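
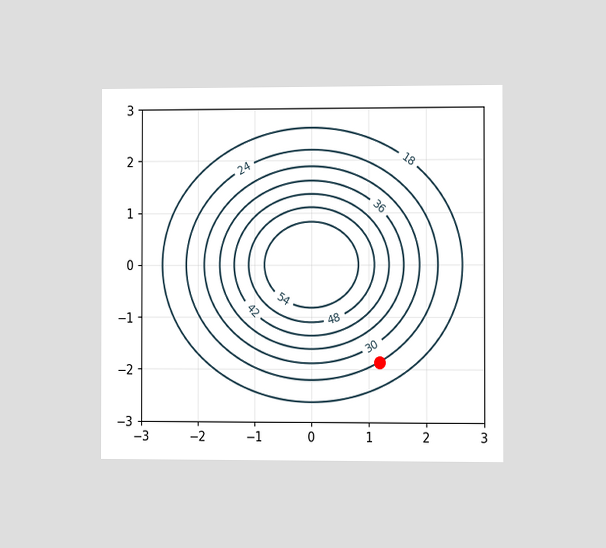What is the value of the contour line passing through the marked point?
The chart is viewed slightly from the right. The marked point sits on the contour labelled 24.

24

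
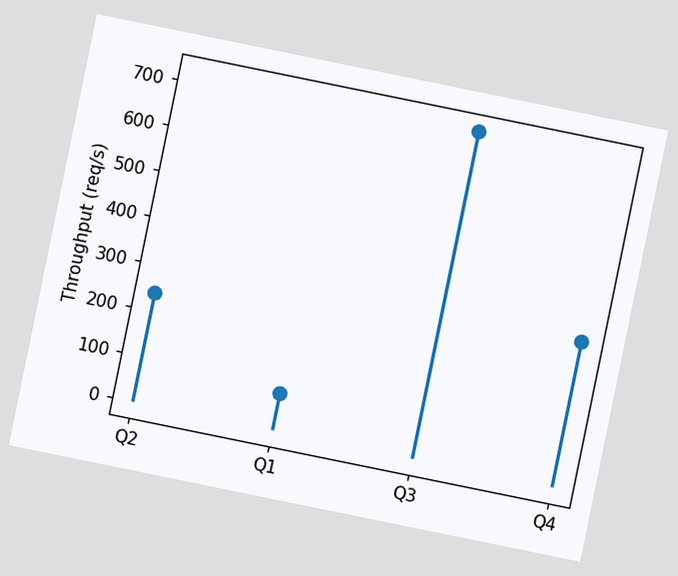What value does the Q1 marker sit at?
The chart is tilted about 12° clockwise. The Q1 marker sits at 80req/s.

80req/s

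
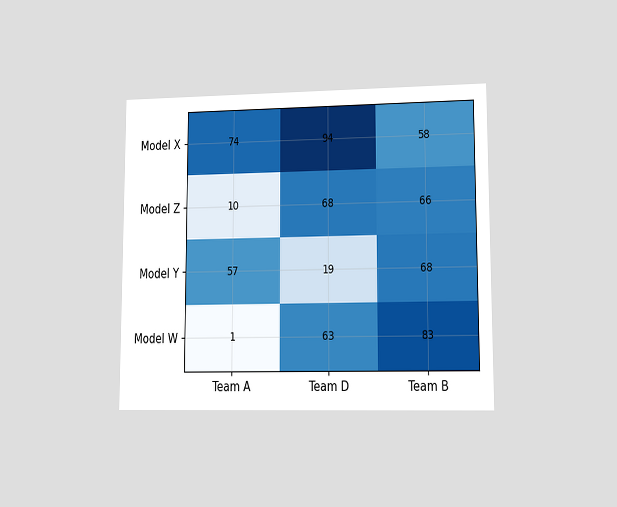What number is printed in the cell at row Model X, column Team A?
The chart is viewed at a slight angle. The (Model X, Team A) cell reads 74.

74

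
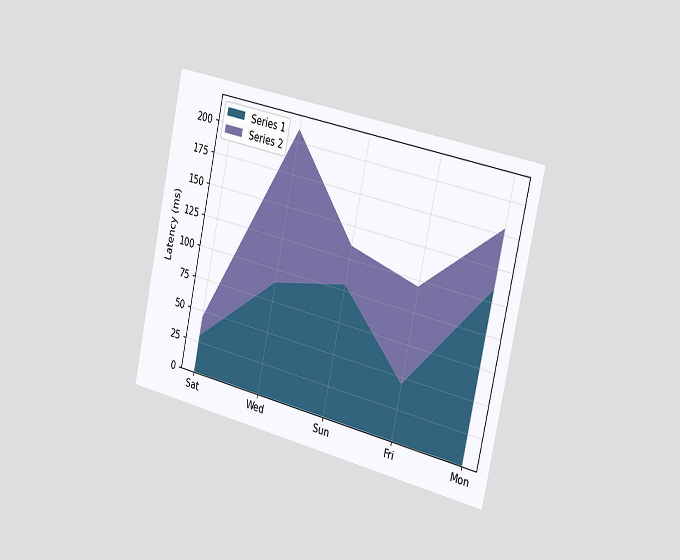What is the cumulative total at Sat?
45ms

The chart is tilted about 12° clockwise and viewed slightly from the right. The stacked total at Sat reaches 45ms.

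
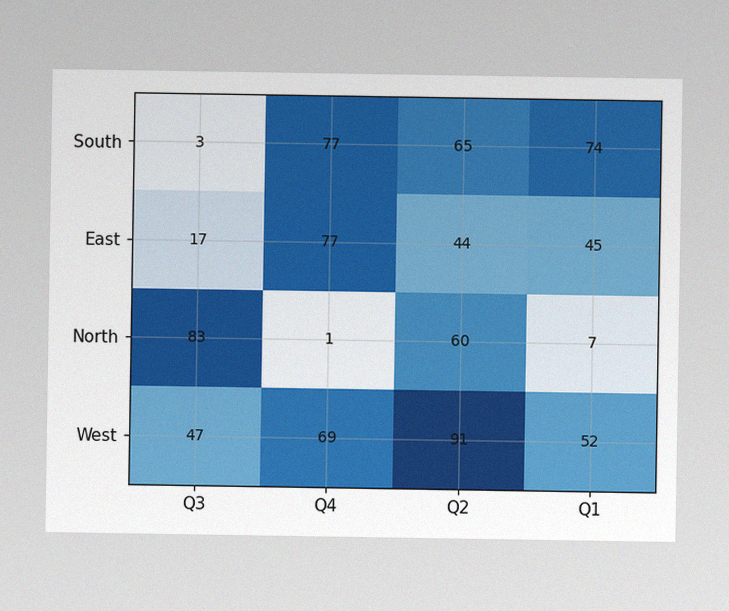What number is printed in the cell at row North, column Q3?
83

The image has some photo noise and uneven lighting. The (North, Q3) cell reads 83.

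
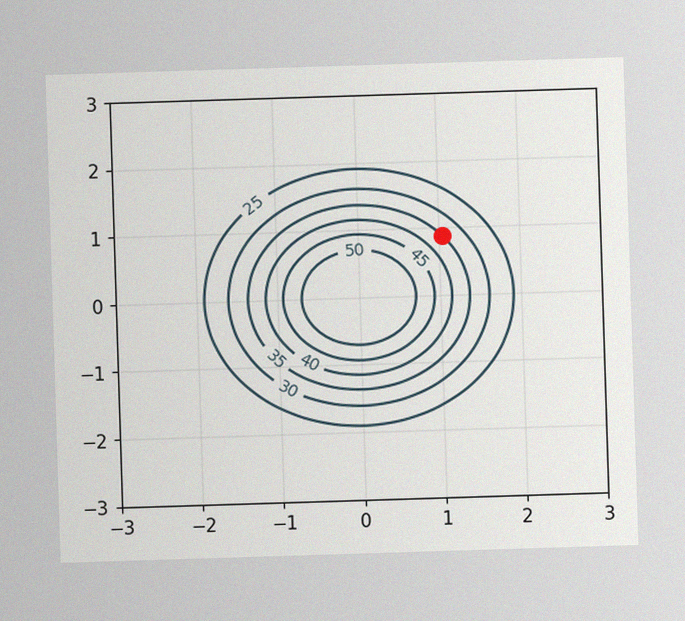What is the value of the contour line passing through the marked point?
35

The image has some photo noise and uneven lighting. The marked point sits on the contour labelled 35.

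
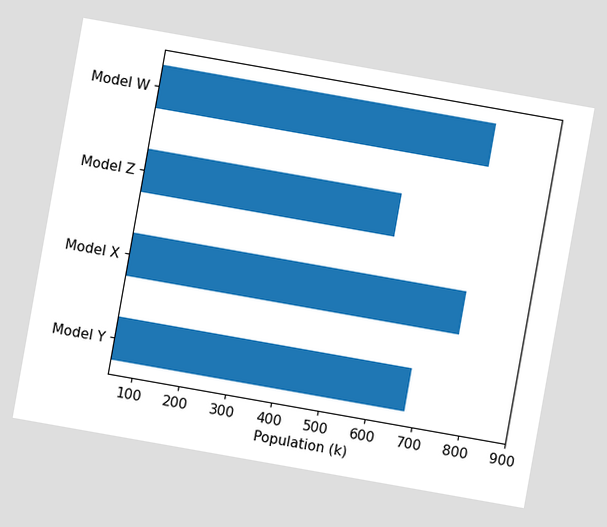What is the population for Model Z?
The chart is tilted about 10° clockwise. Reading along the chart's x-axis, the Model Z bar reaches 595k.

595k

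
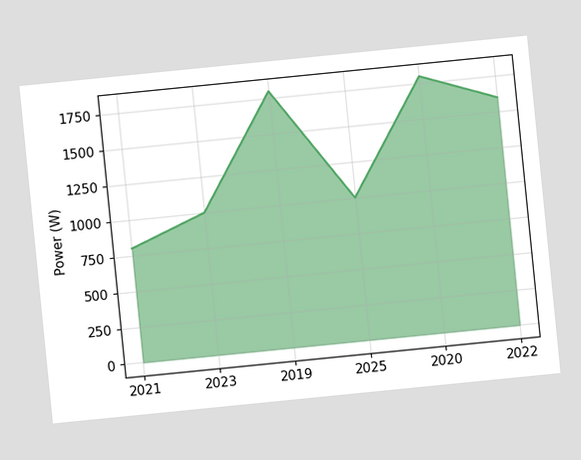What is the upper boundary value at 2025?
The chart is tilted about 6° counter-clockwise. At 2025 the upper boundary is at 1000W.

1000W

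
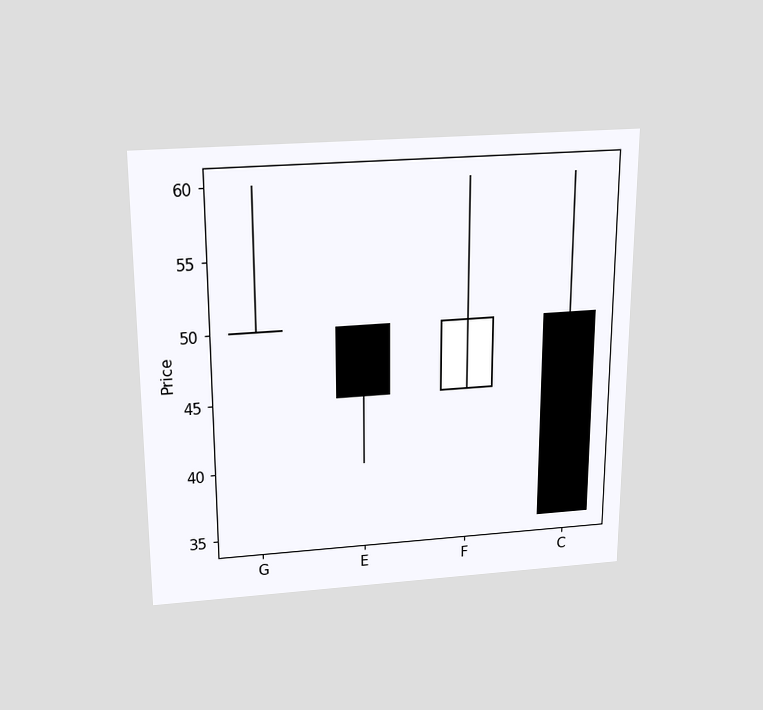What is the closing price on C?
35

The chart is viewed slightly from above. The C candle closes at 35.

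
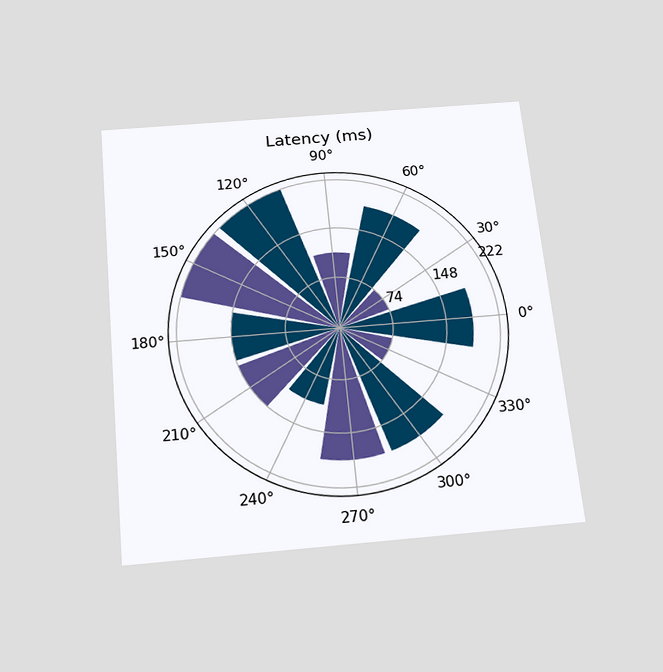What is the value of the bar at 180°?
148ms

The chart is tilted about 6° counter-clockwise and viewed slightly from below. The bar at 180° reaches 148ms on the radial axis.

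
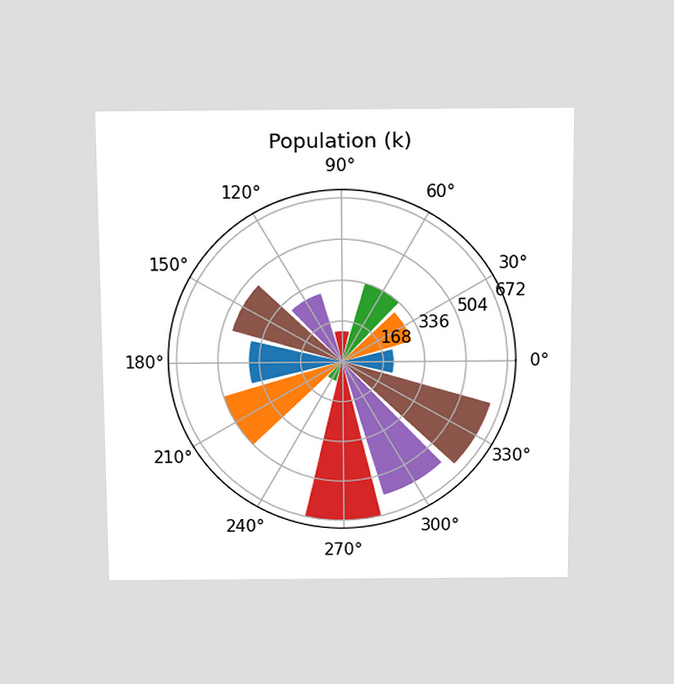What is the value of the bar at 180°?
The chart is viewed slightly from above. The bar at 180° reaches 378k on the radial axis.

378k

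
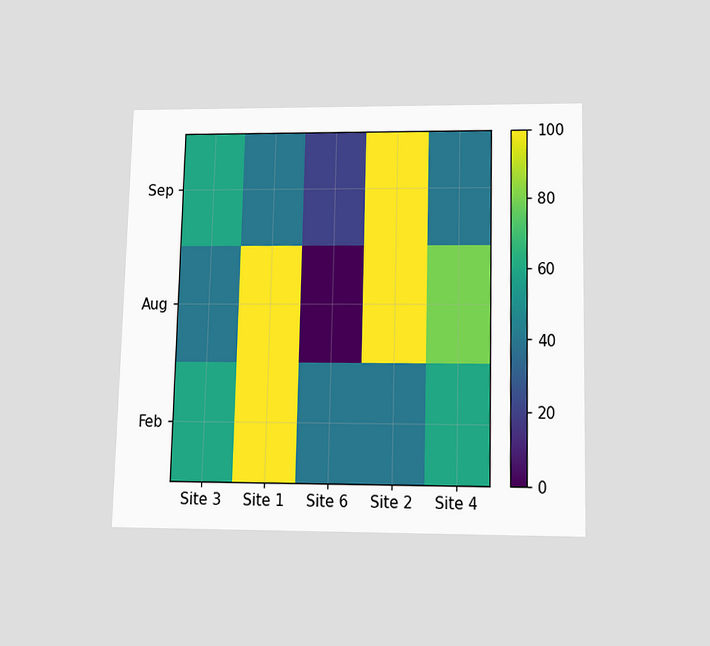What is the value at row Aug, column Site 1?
100

The chart is viewed slightly from below. Matching cell (Aug, Site 1) against the colorbar gives 100.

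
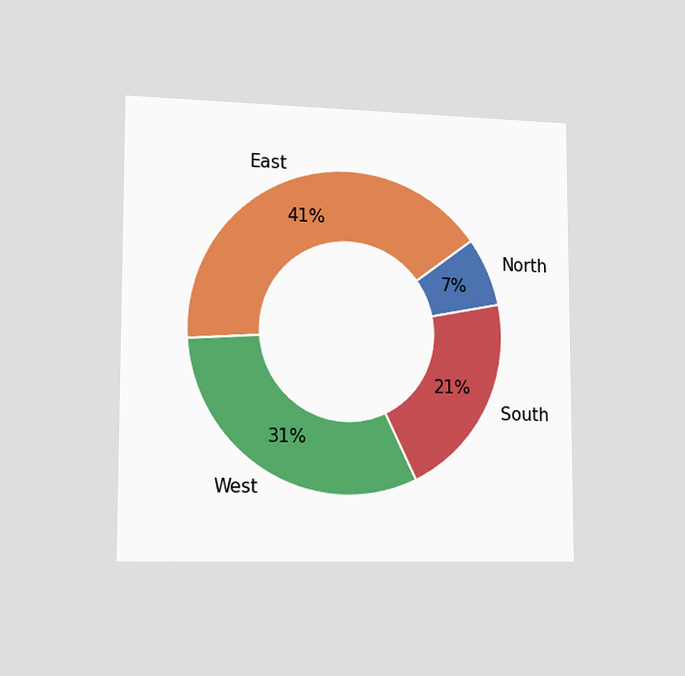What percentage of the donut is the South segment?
The chart is viewed slightly from the left. The South segment takes up 21% of the ring.

21%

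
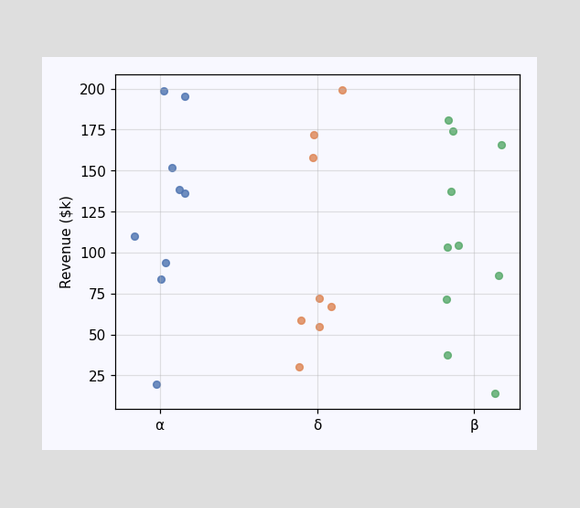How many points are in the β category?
Counting the markers in the β column gives 10.

10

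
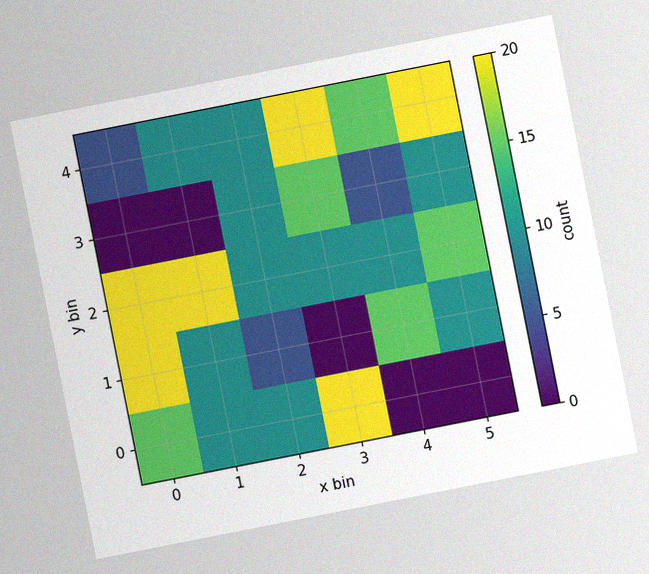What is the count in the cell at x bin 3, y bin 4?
The chart is tilted about 11° counter-clockwise, with some photo noise. Matching the cell (3, 4) against the colorbar gives 20.

20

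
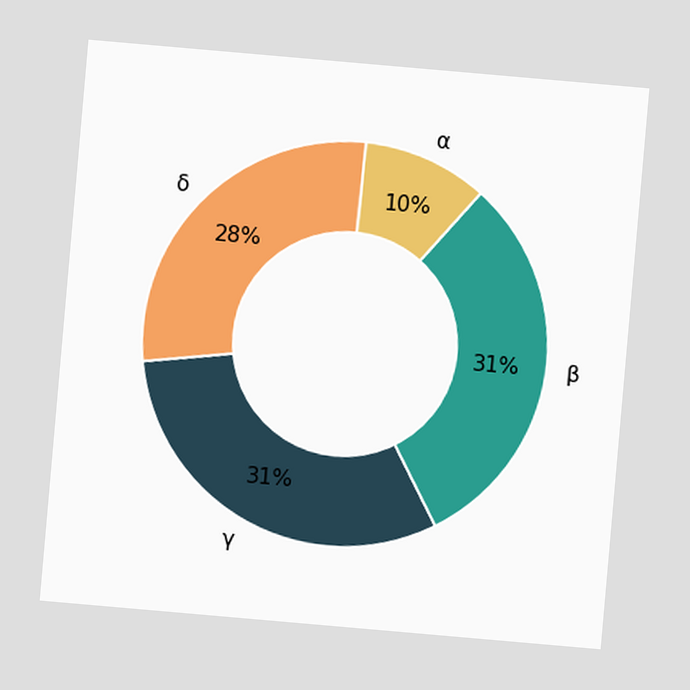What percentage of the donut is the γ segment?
31%

The chart is tilted about 5° clockwise. The γ segment takes up 31% of the ring.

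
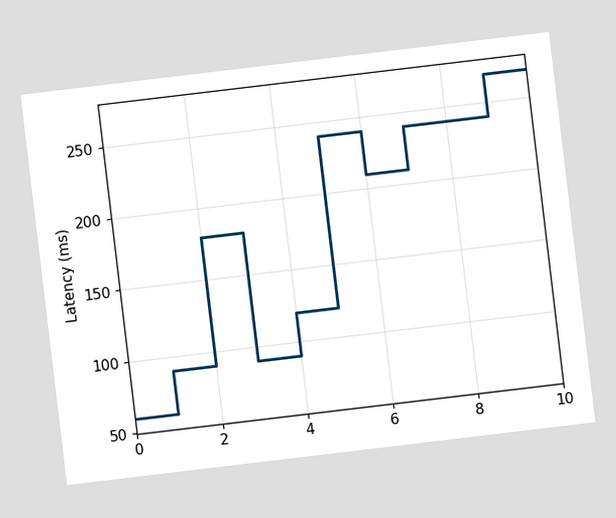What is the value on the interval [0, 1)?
60ms

The chart is tilted about 7° counter-clockwise. On [0, 1) the step sits at 60ms.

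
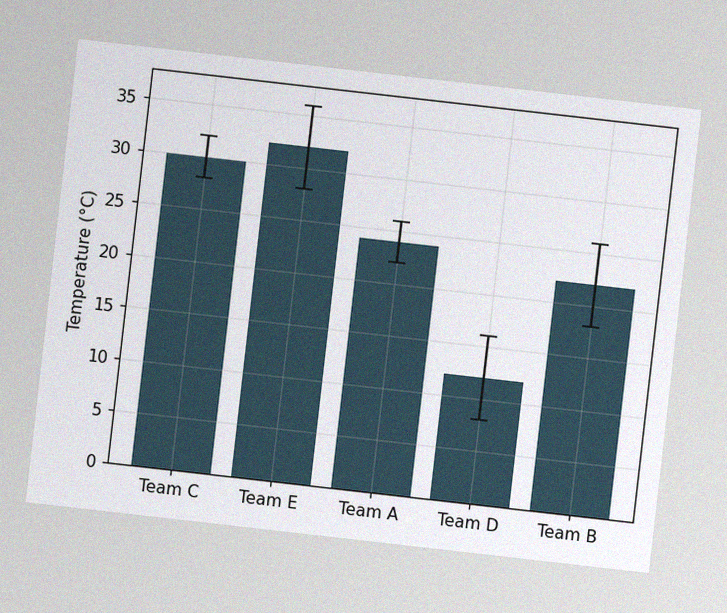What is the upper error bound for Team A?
26°C

The chart is tilted about 6° clockwise, with some photo noise. The Team A bar's upper whisker reaches 26°C.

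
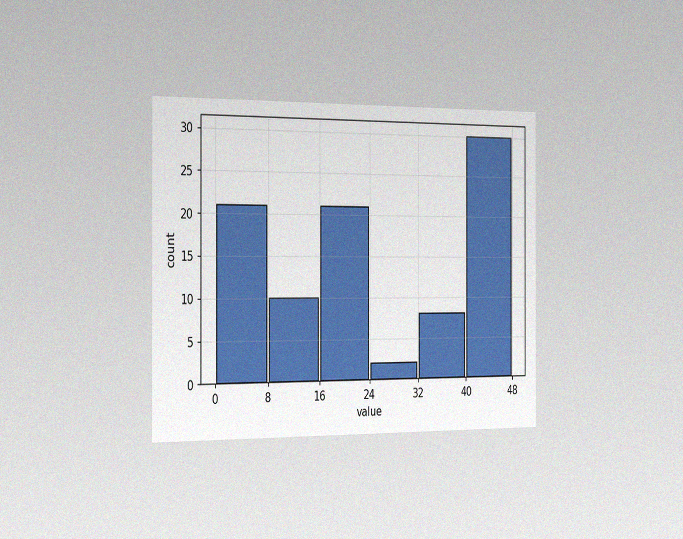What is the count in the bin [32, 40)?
The chart is viewed slightly from the left, with some photo noise. The [32, 40) bin has height 8.

8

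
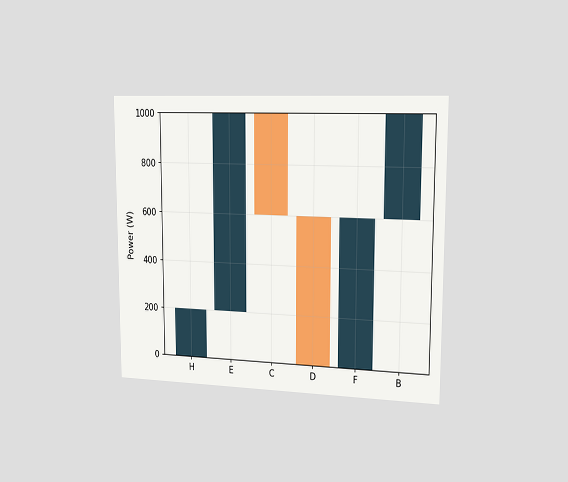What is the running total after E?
The chart is viewed slightly from the right. After E the running total reaches 1000W.

1000W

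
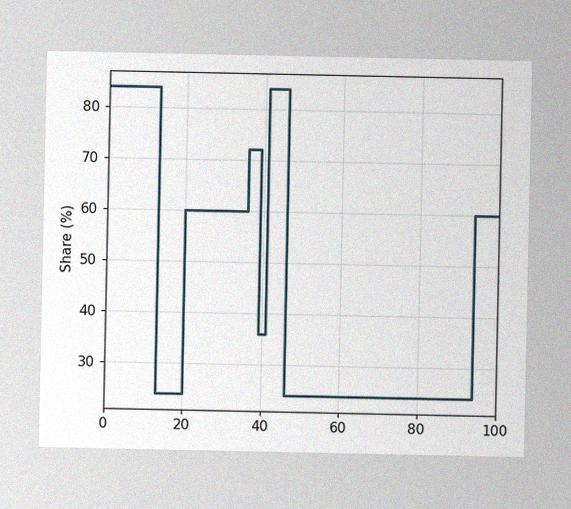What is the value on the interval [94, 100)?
60%

The image has some photo noise and uneven lighting. On [94, 100) the step sits at 60%.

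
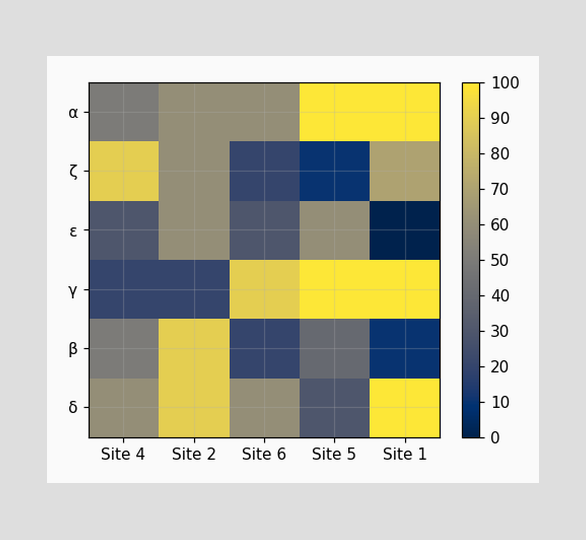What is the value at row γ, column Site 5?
100

Matching cell (γ, Site 5) against the colorbar gives 100.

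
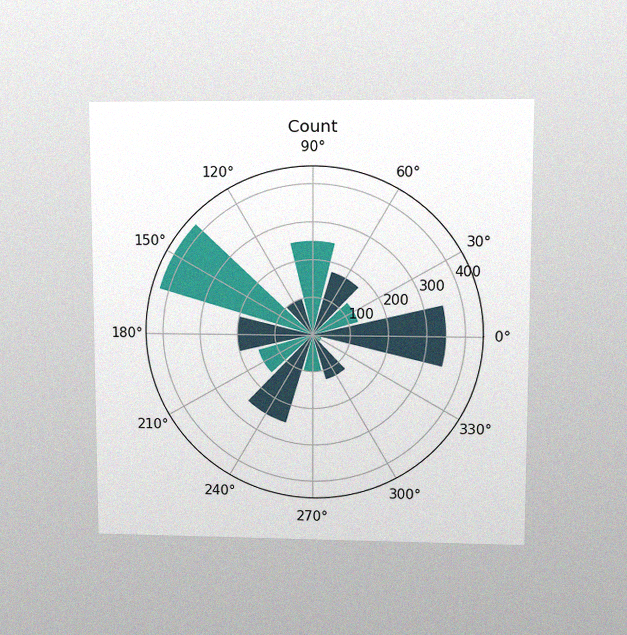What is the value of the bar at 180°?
200

The chart is viewed at a slight angle, with some photo noise. The bar at 180° reaches 200 on the radial axis.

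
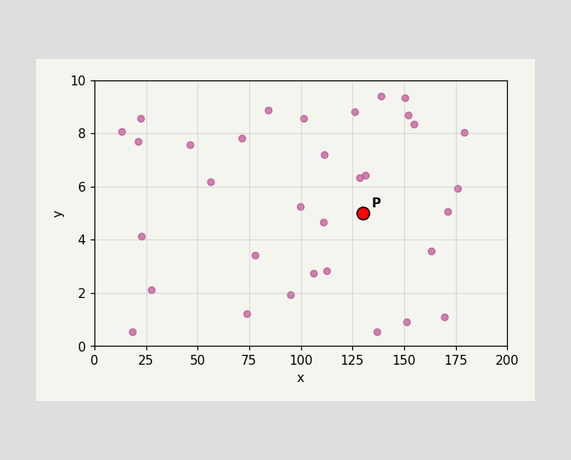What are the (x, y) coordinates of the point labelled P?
(130, 5)

Following the gridlines from P to each axis, P sits at (130, 5).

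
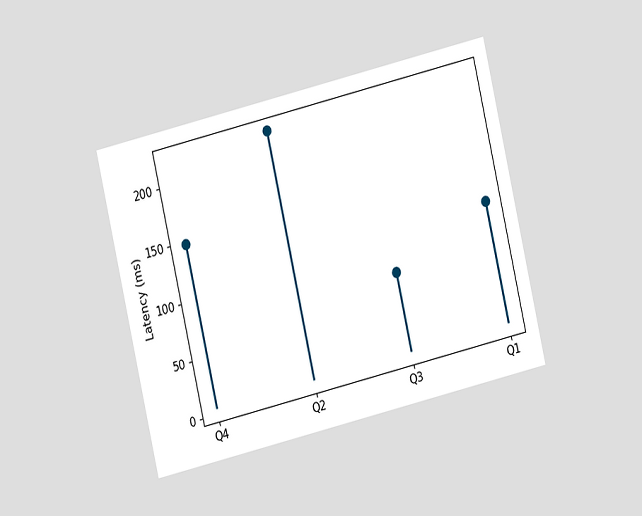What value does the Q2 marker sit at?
The chart is tilted about 13° counter-clockwise and viewed at a slight angle. The Q2 marker sits at 222ms.

222ms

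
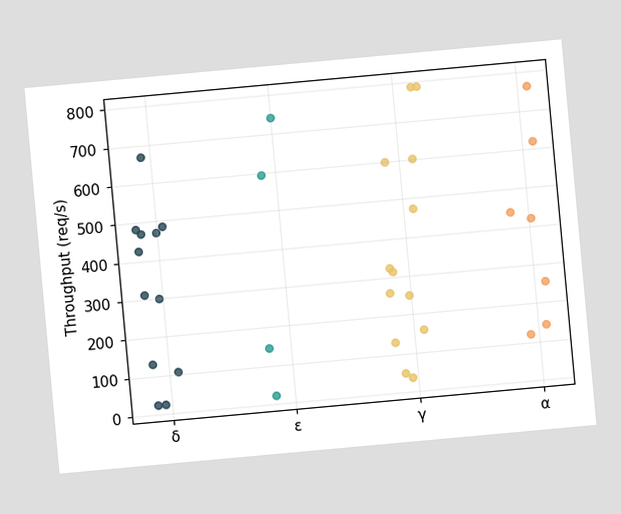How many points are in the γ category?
13

The chart is tilted about 5° counter-clockwise. Counting the markers in the γ column gives 13.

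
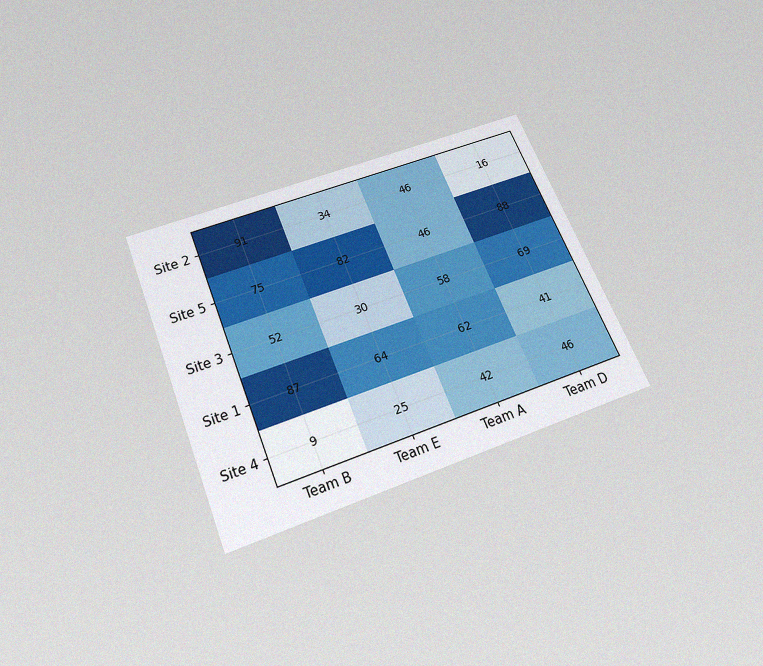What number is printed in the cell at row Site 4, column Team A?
42

The chart is tilted about 22° counter-clockwise and viewed slightly from below, with some photo noise. The (Site 4, Team A) cell reads 42.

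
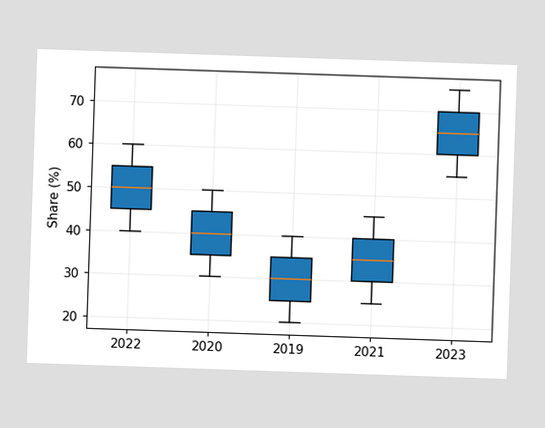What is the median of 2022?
50%

The median line in the 2022 box sits at 50%.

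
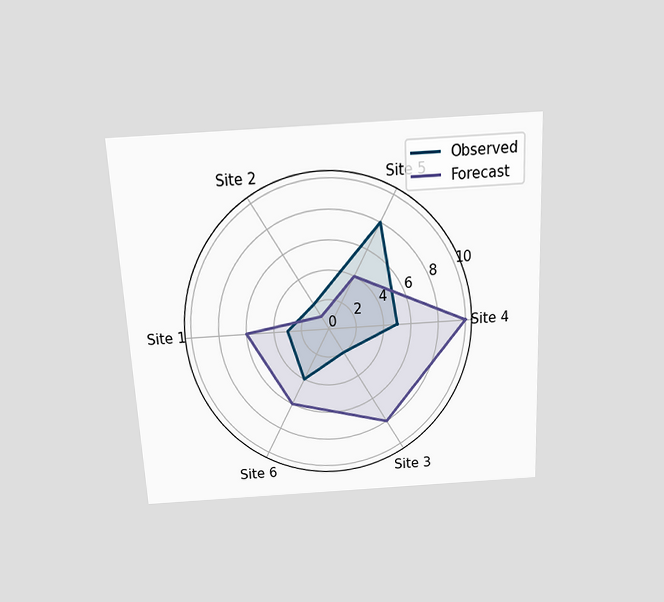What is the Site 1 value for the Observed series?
3

The chart is tilted about 3° counter-clockwise and viewed slightly from above. On the Site 1 axis, Observed reaches 3.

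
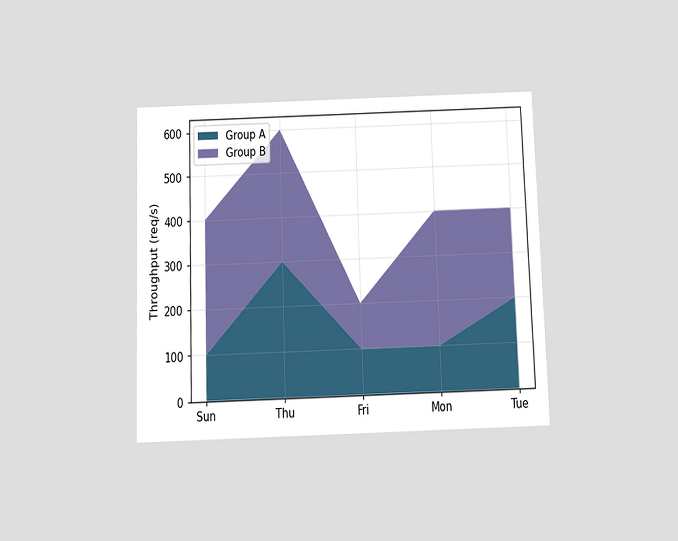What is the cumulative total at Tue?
The chart is viewed slightly from below. The stacked total at Tue reaches 400req/s.

400req/s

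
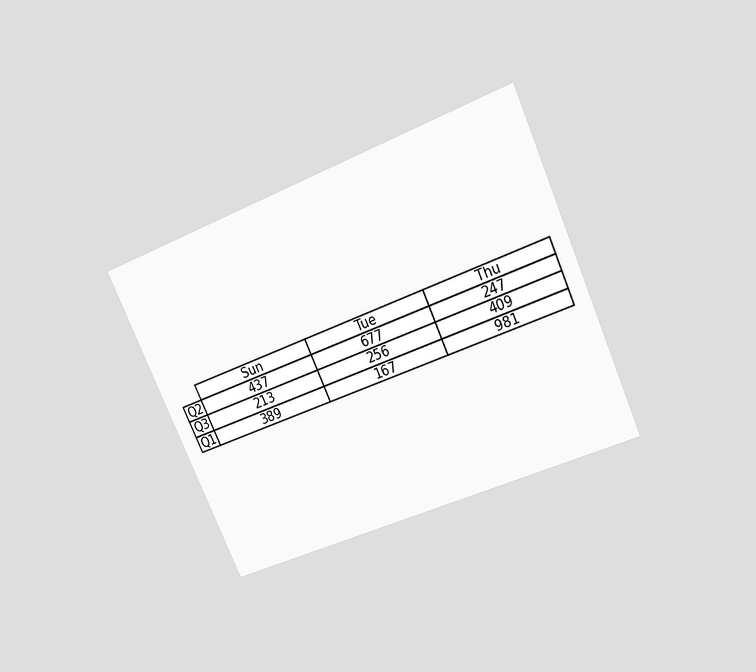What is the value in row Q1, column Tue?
167

The chart is tilted about 24° counter-clockwise and viewed slightly from above. The (Q1, Tue) cell reads 167.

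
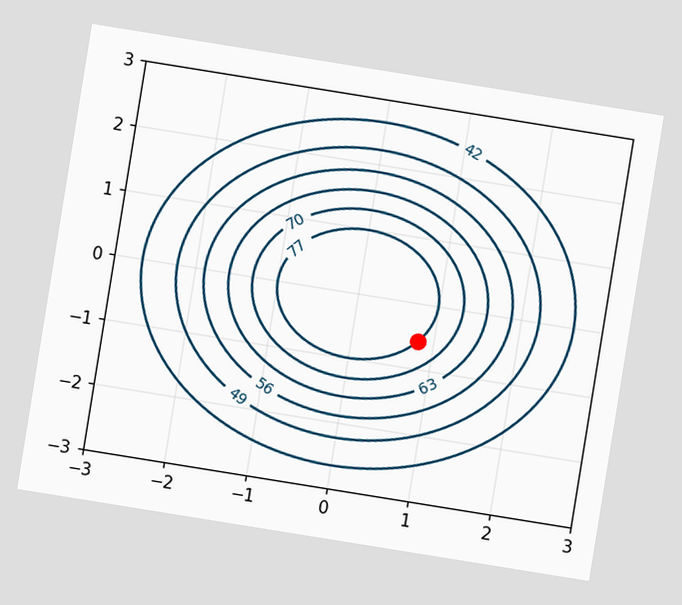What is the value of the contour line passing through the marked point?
77

The chart is tilted about 9° clockwise. The marked point sits on the contour labelled 77.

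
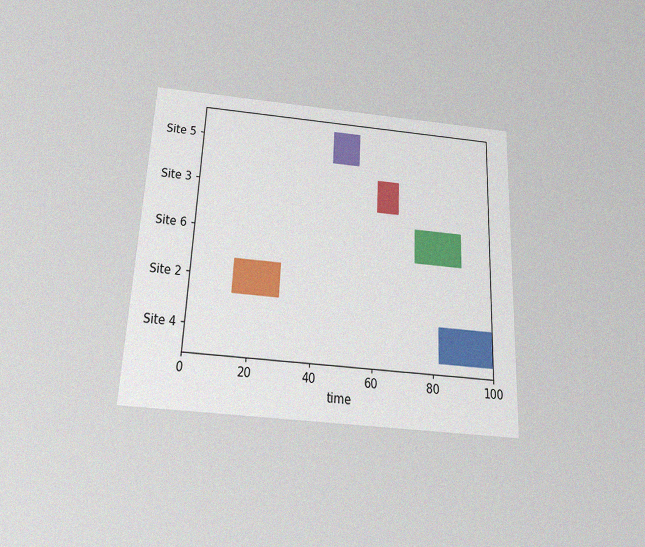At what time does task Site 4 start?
82

The chart is tilted about 3° clockwise and viewed slightly from below, with some photo noise. The Site 4 bar begins at t=82.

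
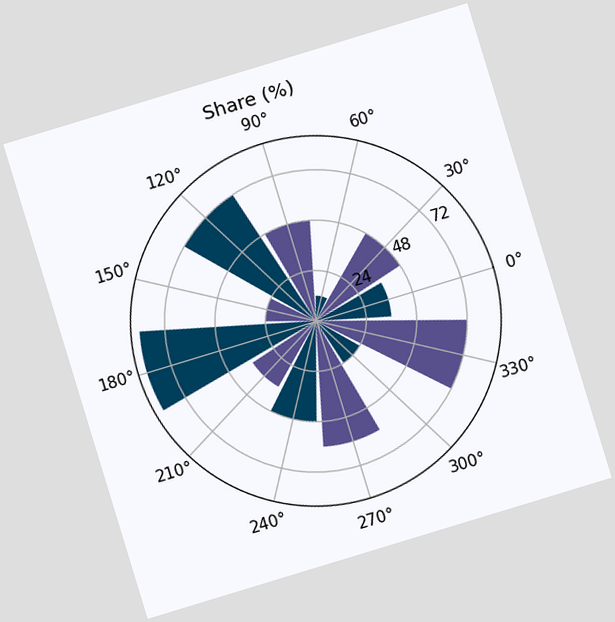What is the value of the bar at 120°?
The chart is tilted about 17° counter-clockwise. The bar at 120° reaches 72% on the radial axis.

72%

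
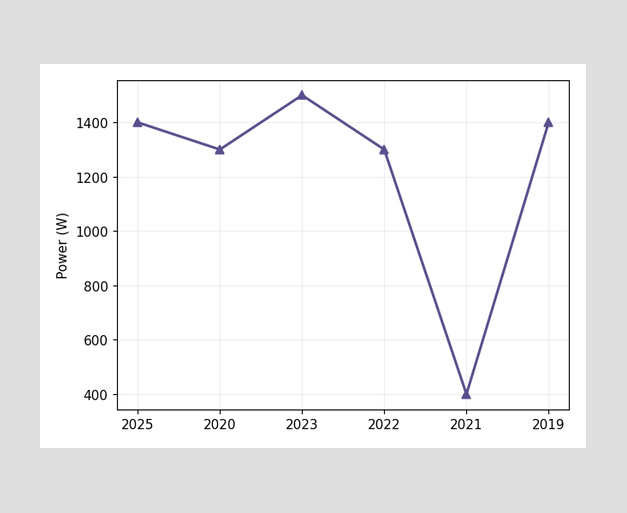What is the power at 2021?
At 2021, the line is at 400W.

400W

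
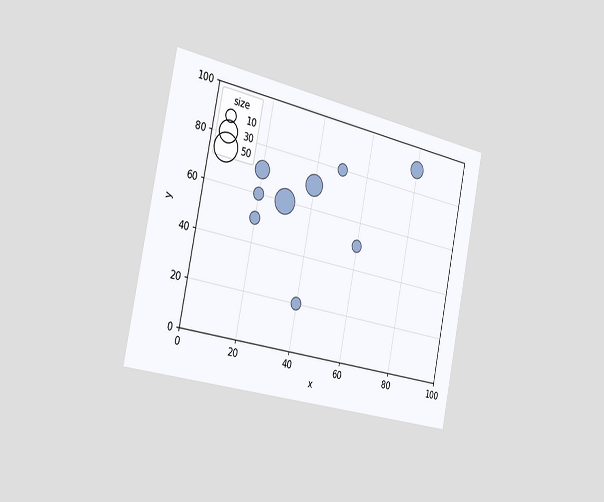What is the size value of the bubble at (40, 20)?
10

The chart is tilted about 11° clockwise and viewed slightly from the left. Matching the bubble at (40, 20) against the size legend gives 10.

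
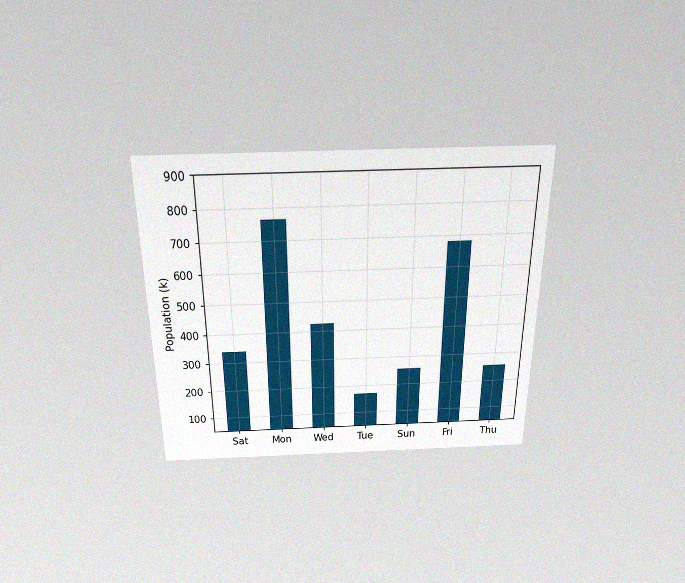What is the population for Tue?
The chart is viewed slightly from above, with some photo noise. Reading along the chart's y-axis, the Tue bar reaches 170k.

170k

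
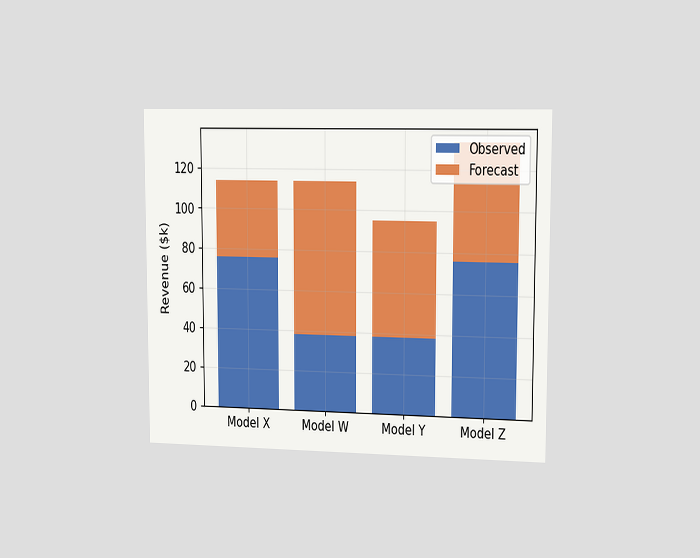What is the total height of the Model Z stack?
The chart is viewed slightly from the right. The Model Z stack's top reaches $133k on the y-axis.

$133k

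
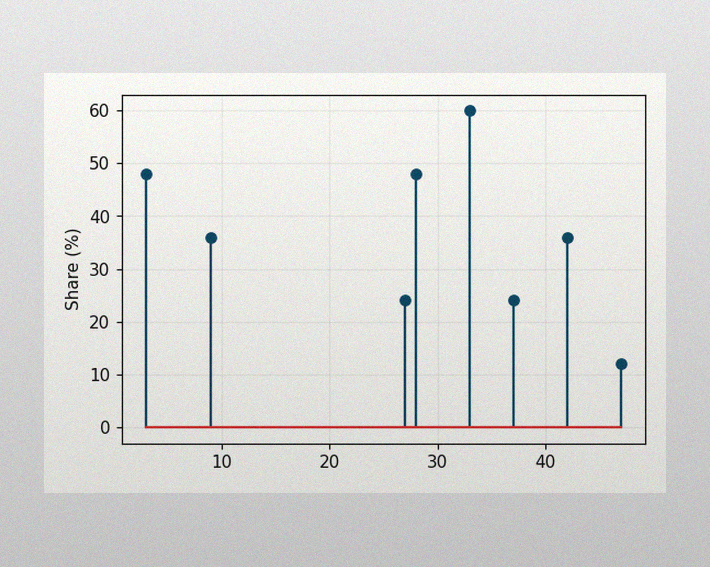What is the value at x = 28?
48%

The image has some photo noise and uneven lighting. The stem at x=28 reaches 48%.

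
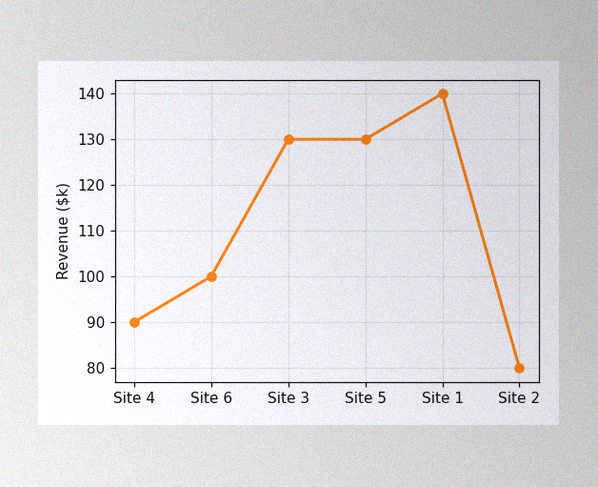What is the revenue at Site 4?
The image has some photo noise and uneven lighting. At Site 4, the line is at $90k.

$90k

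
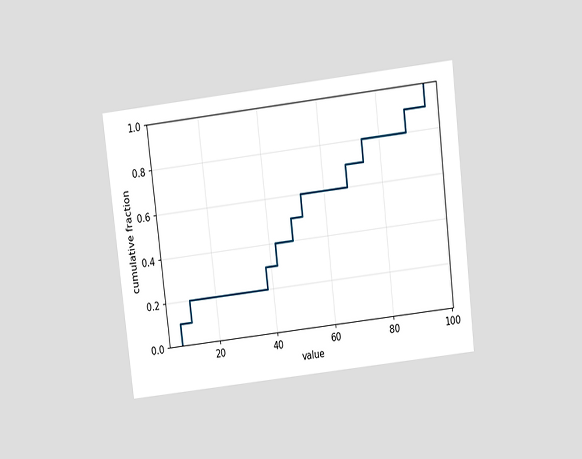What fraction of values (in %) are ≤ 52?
60%

The chart is tilted about 7° counter-clockwise and viewed slightly from above. At x=52 the ECDF step is at 60%.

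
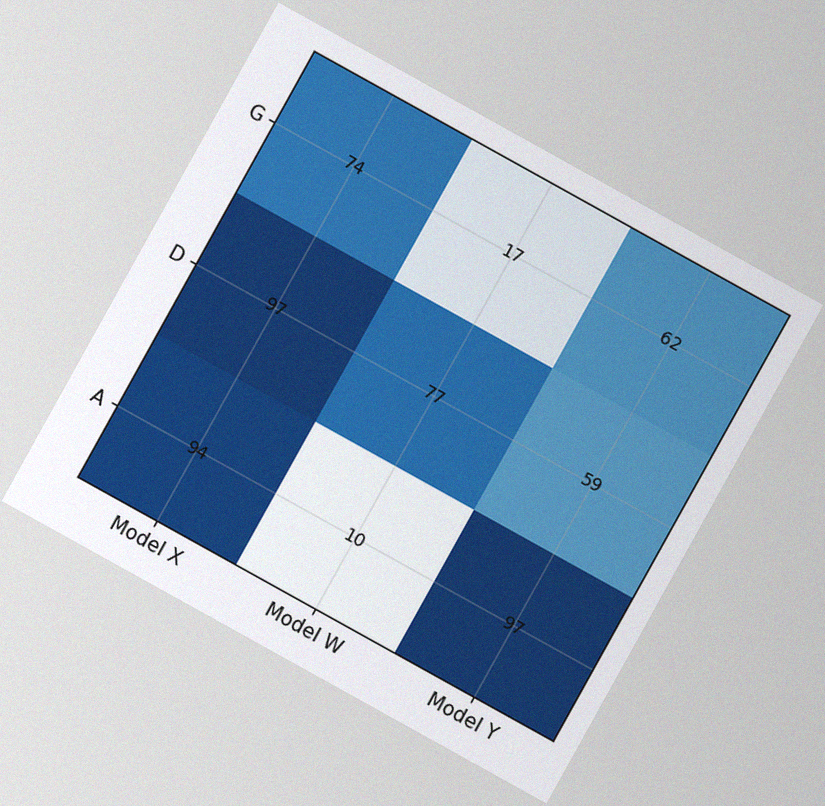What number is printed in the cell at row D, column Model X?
The chart is tilted about 29° clockwise, with some photo noise. The (D, Model X) cell reads 97.

97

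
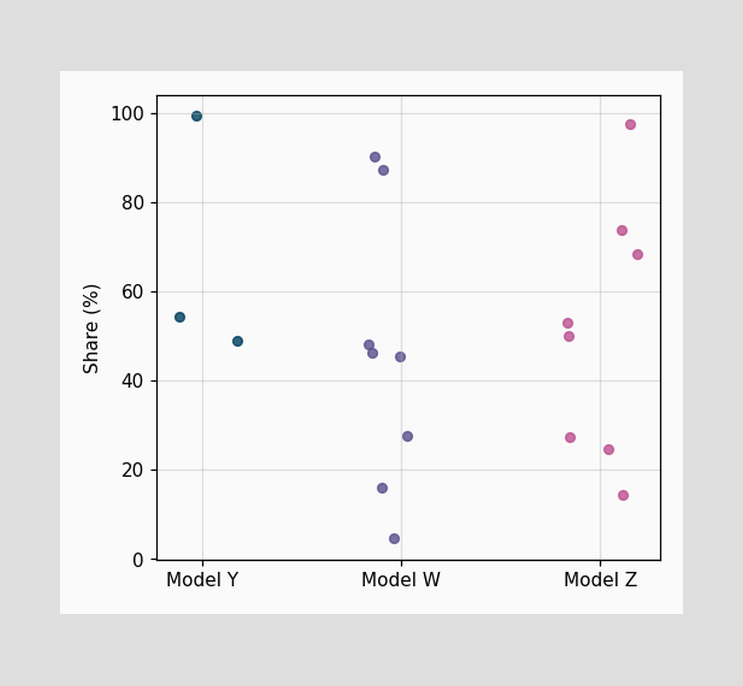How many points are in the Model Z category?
Counting the markers in the Model Z column gives 8.

8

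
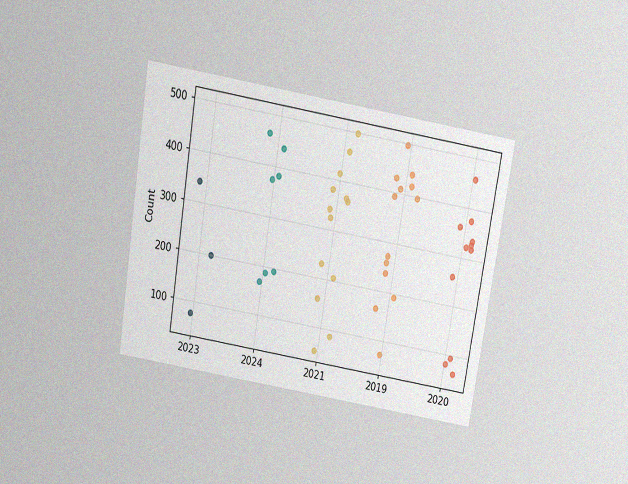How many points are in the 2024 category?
The chart is tilted about 9° clockwise and viewed slightly from above, with some photo noise. Counting the markers in the 2024 column gives 7.

7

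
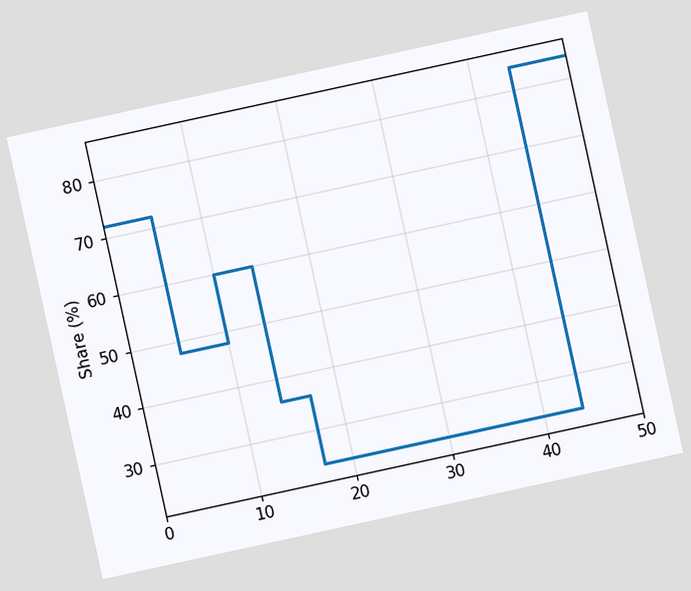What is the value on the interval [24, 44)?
The chart is tilted about 12° counter-clockwise. On [24, 44) the step sits at 24%.

24%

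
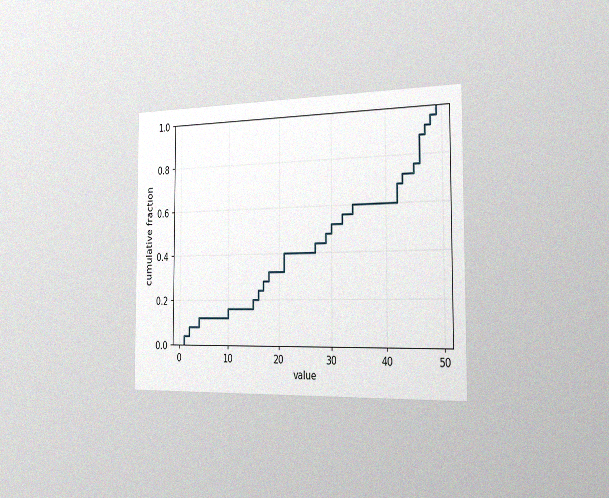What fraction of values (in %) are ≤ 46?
The chart is viewed slightly from the right, with some photo noise. At x=46 the ECDF step is at 88%.

88%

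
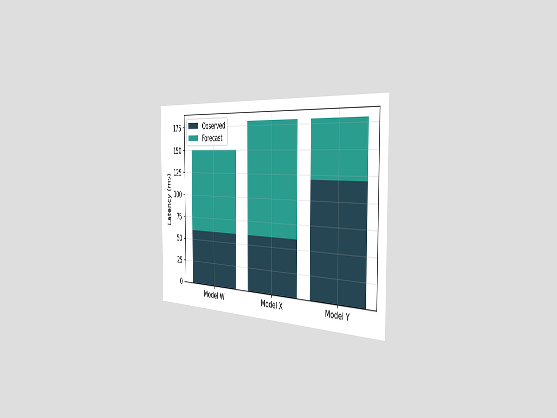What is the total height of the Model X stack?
180ms

The chart is viewed slightly from the right. The Model X stack's top reaches 180ms on the y-axis.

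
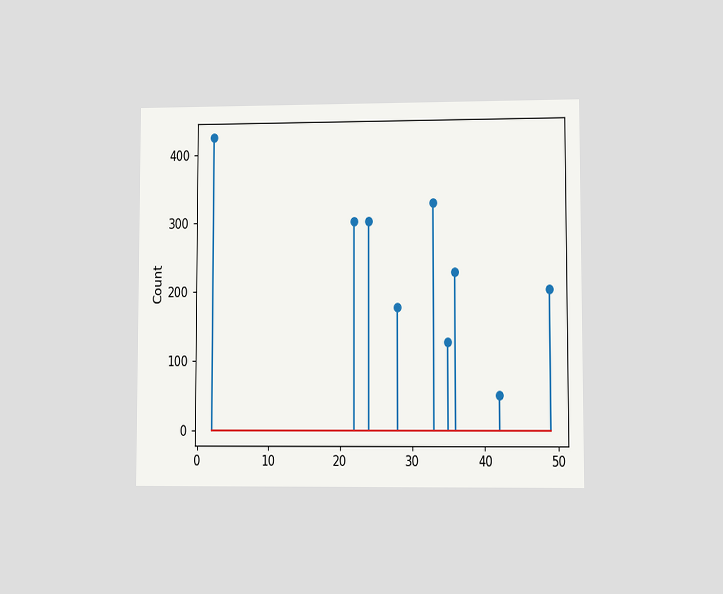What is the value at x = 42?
50

The chart is viewed at a slight angle. The stem at x=42 reaches 50.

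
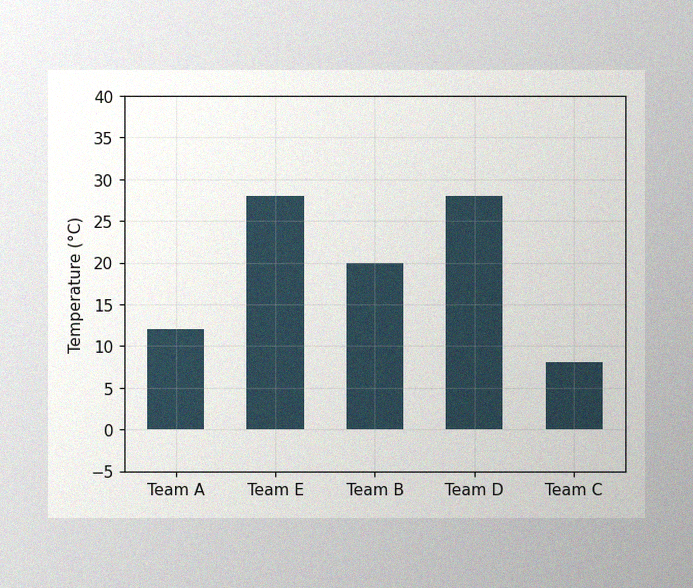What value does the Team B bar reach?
20°C

The image has some photo noise and uneven lighting. Reading along the chart's y-axis, the Team B bar reaches 20°C.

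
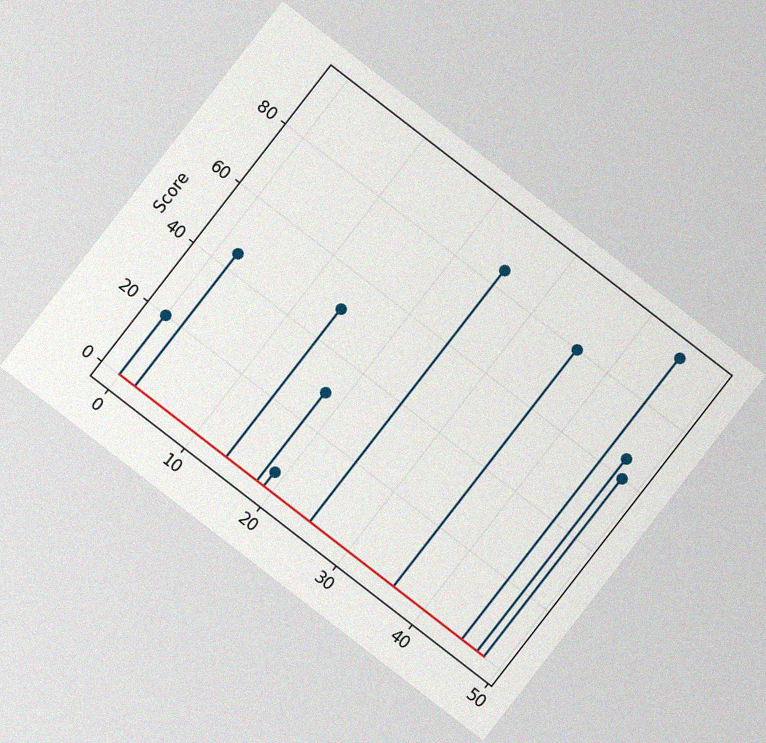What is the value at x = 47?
65

The chart is tilted about 38° clockwise, with some photo noise. The stem at x=47 reaches 65.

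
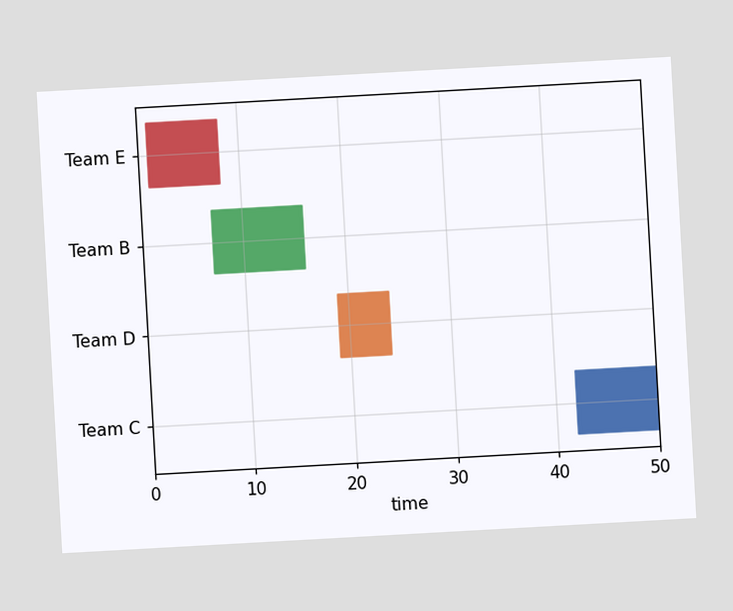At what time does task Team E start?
1

The chart is tilted about 3° counter-clockwise. The Team E bar begins at t=1.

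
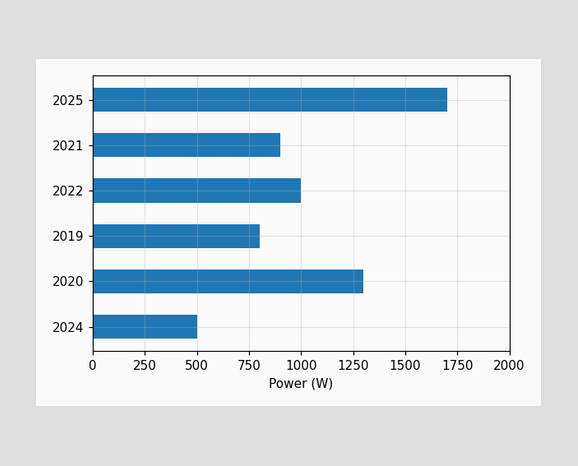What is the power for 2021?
Reading along the chart's x-axis, the 2021 bar reaches 900W.

900W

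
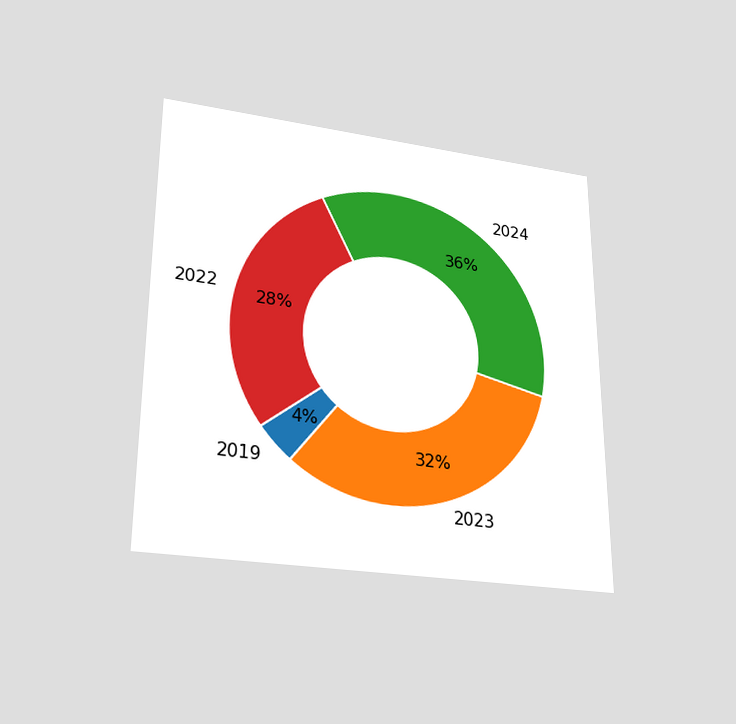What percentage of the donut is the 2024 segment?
36%

The chart is viewed slightly from below. The 2024 segment takes up 36% of the ring.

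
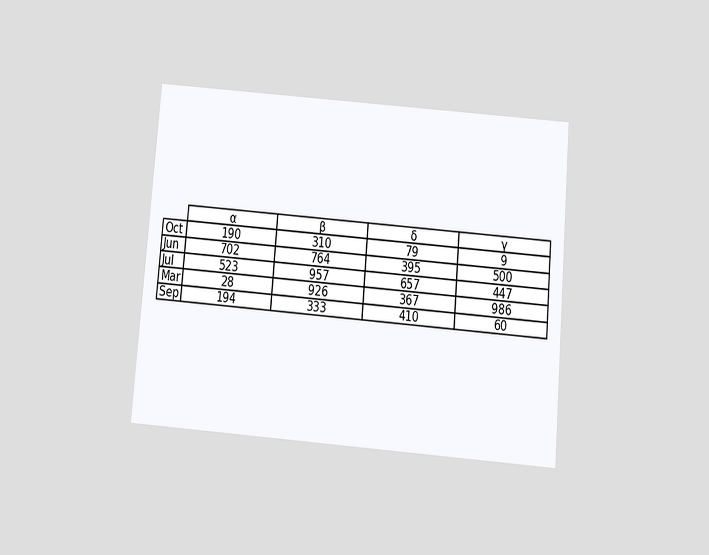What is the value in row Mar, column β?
The chart is tilted about 5° clockwise and viewed slightly from below. The (Mar, β) cell reads 926.

926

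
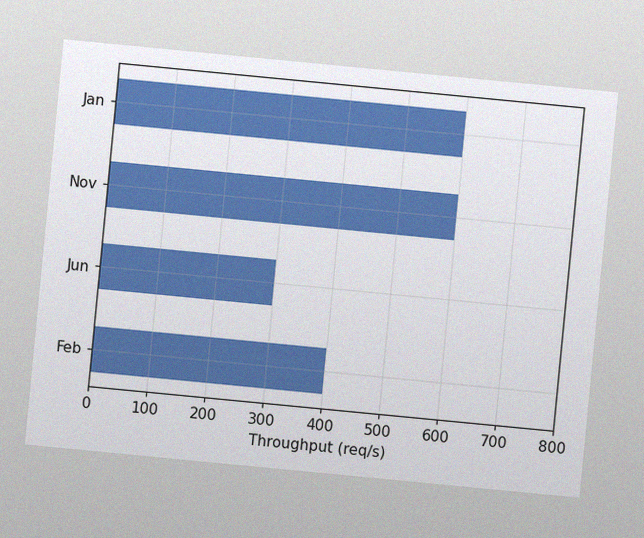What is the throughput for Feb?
The chart is tilted about 5° clockwise, with some photo noise. Reading along the chart's x-axis, the Feb bar reaches 400req/s.

400req/s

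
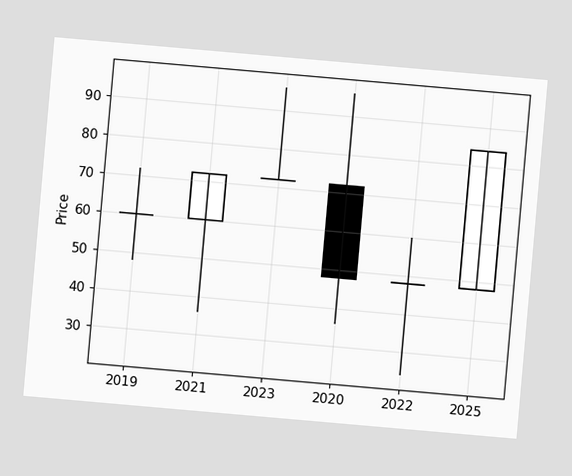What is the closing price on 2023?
72

The chart is tilted about 5° clockwise. The 2023 candle closes at 72.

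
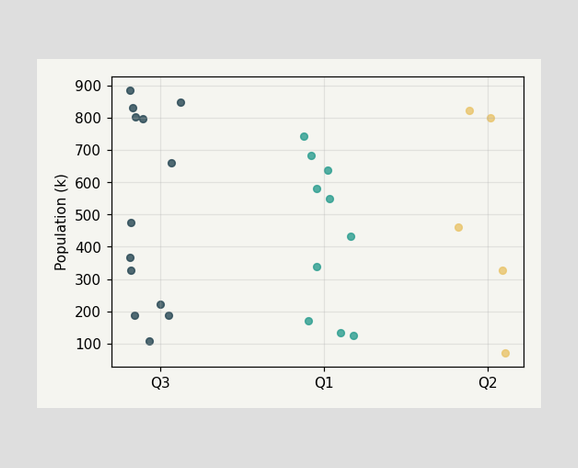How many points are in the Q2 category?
5

Counting the markers in the Q2 column gives 5.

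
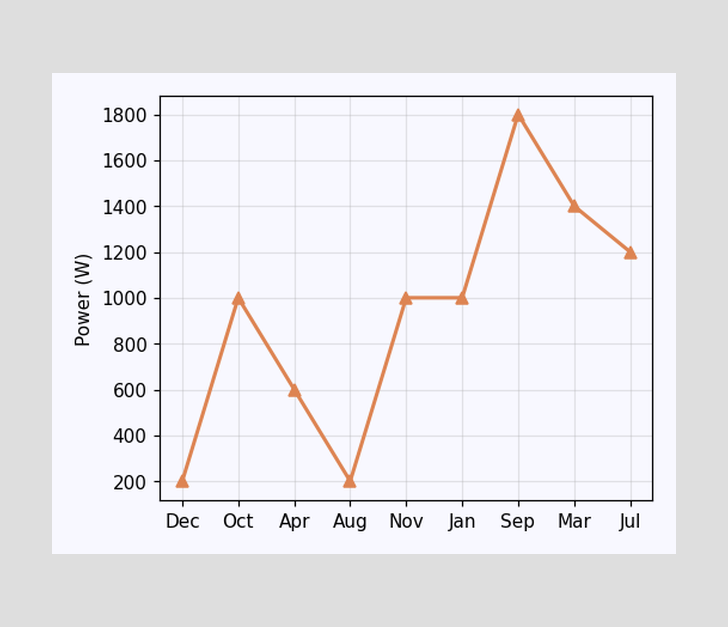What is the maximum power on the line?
The highest point is at Sep, and reading across to the y-axis gives 1800W.

1800W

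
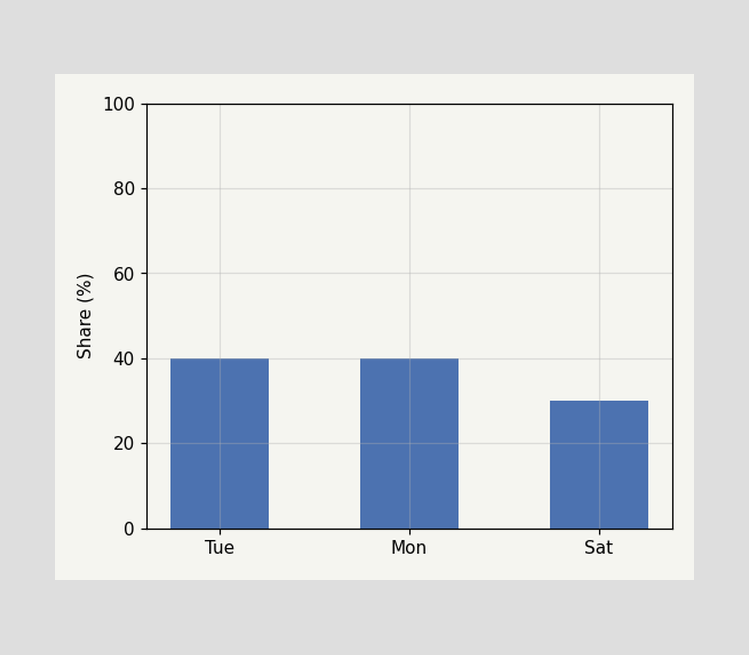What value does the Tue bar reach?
Reading along the chart's y-axis, the Tue bar reaches 40%.

40%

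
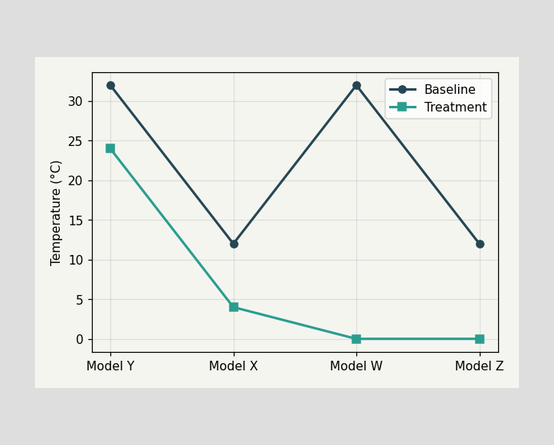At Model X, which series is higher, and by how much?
At Model X, Baseline sits above the other line by 8°C.

Baseline, by 8°C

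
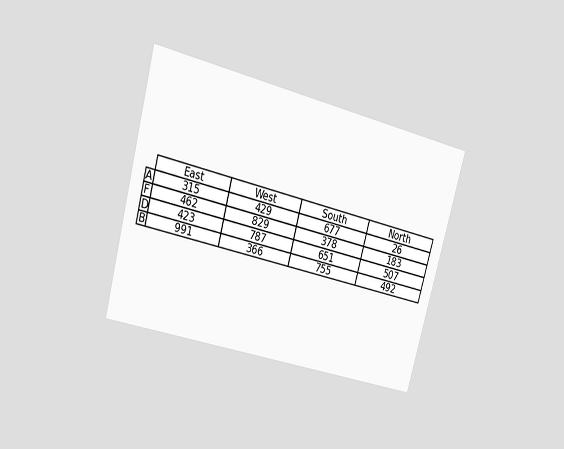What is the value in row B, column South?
755

The chart is tilted about 15° clockwise and viewed at a slight angle. The (B, South) cell reads 755.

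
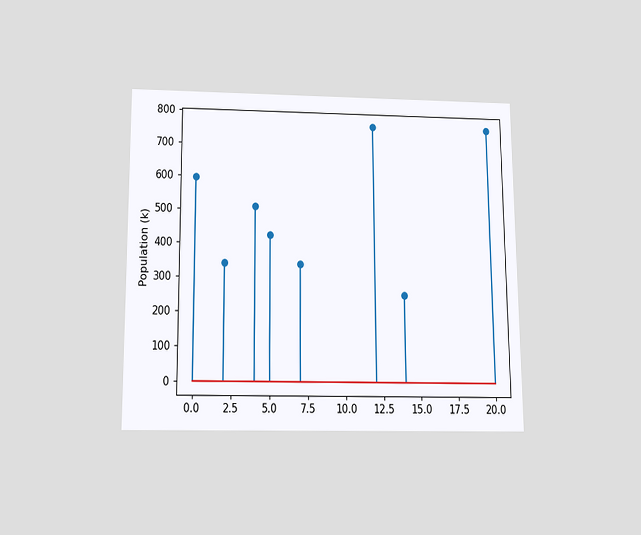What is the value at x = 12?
765k

The chart is viewed slightly from below. The stem at x=12 reaches 765k.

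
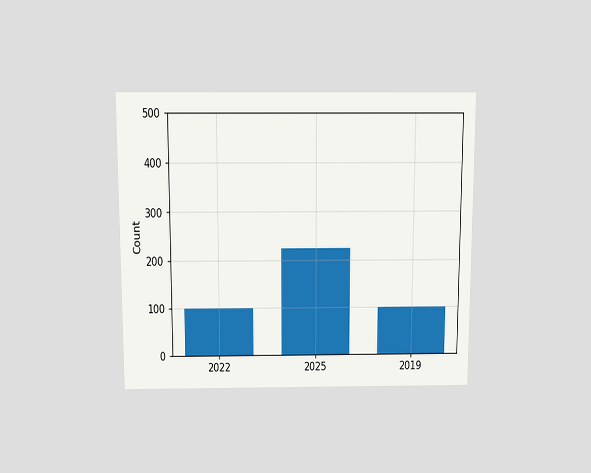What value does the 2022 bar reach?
The chart is viewed slightly from above. Reading along the chart's y-axis, the 2022 bar reaches 100.

100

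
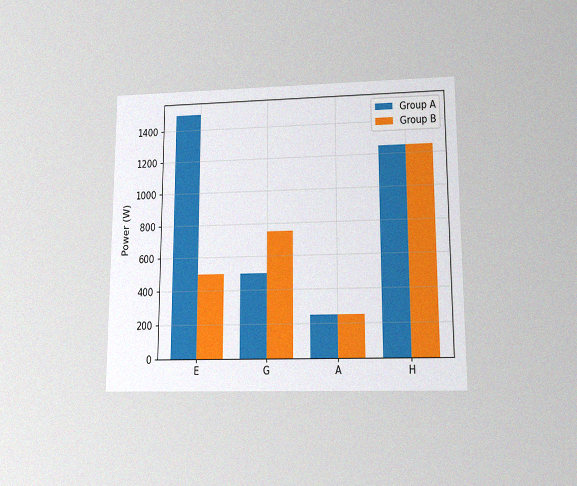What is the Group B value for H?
The chart is viewed at a slight angle, with some photo noise. The Group B bar at H reaches 1250W on the y-axis.

1250W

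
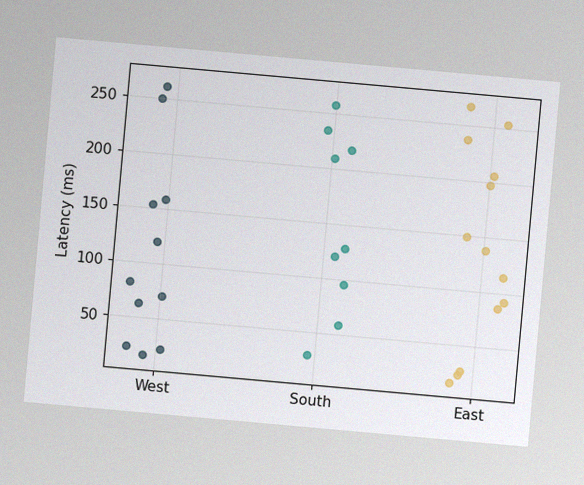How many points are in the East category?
13

The chart is tilted about 5° clockwise, with some photo noise. Counting the markers in the East column gives 13.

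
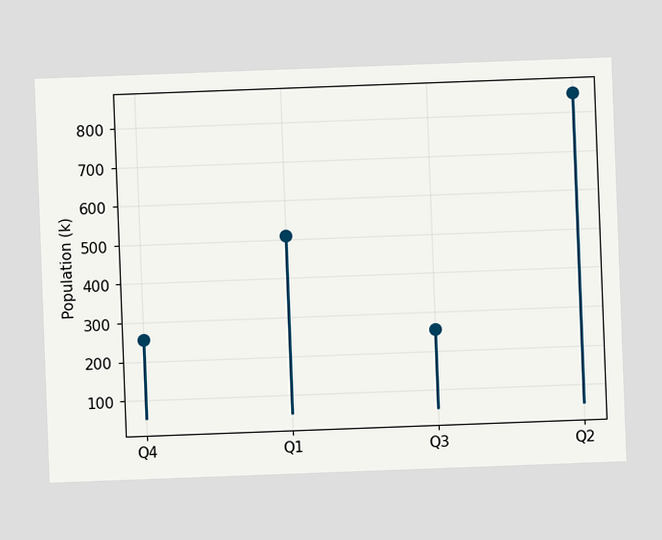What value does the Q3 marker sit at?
255k

The chart is tilted about 2° counter-clockwise. The Q3 marker sits at 255k.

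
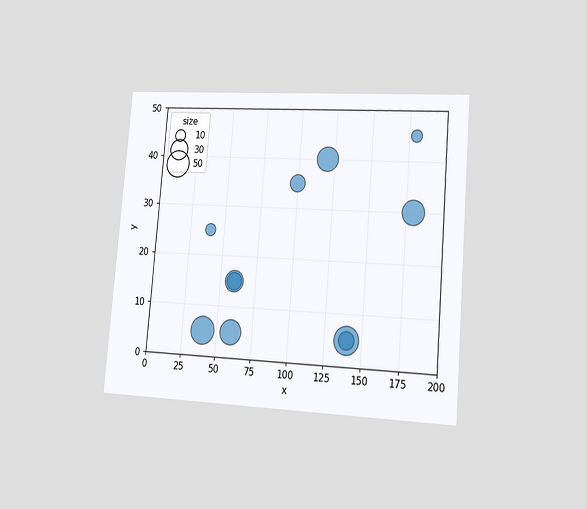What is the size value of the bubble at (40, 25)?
The chart is tilted about 5° clockwise and viewed slightly from the right. Matching the bubble at (40, 25) against the size legend gives 10.

10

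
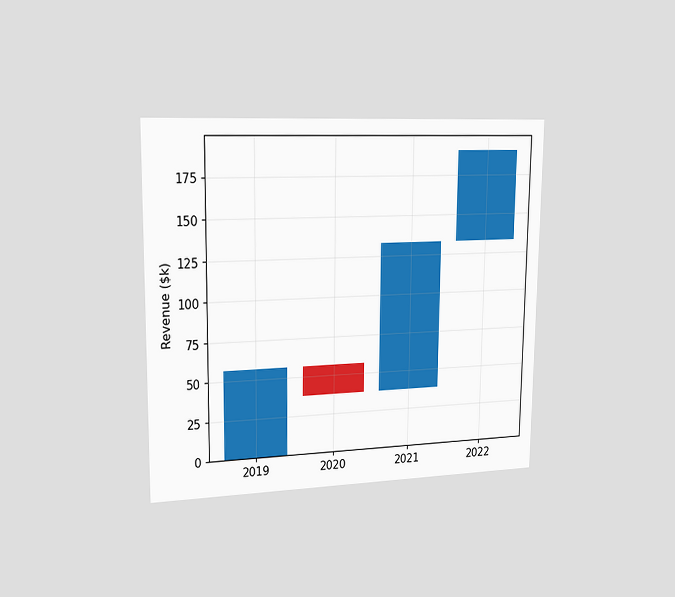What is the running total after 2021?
The chart is viewed slightly from the left. After 2021 the running total reaches $133k.

$133k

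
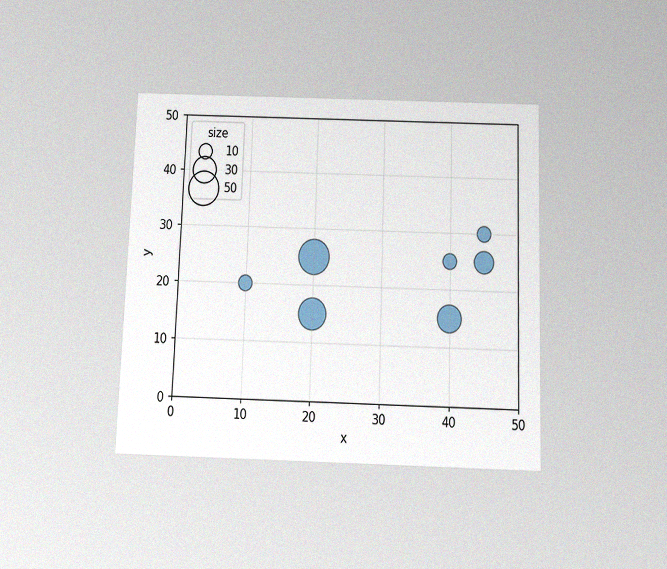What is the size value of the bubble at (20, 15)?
40

The chart is viewed slightly from below, with some photo noise. Matching the bubble at (20, 15) against the size legend gives 40.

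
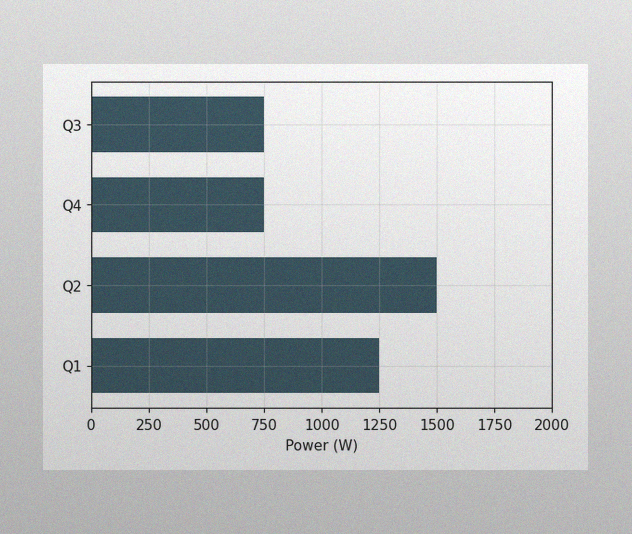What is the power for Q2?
1500W

The image has some photo noise and uneven lighting. Reading along the chart's x-axis, the Q2 bar reaches 1500W.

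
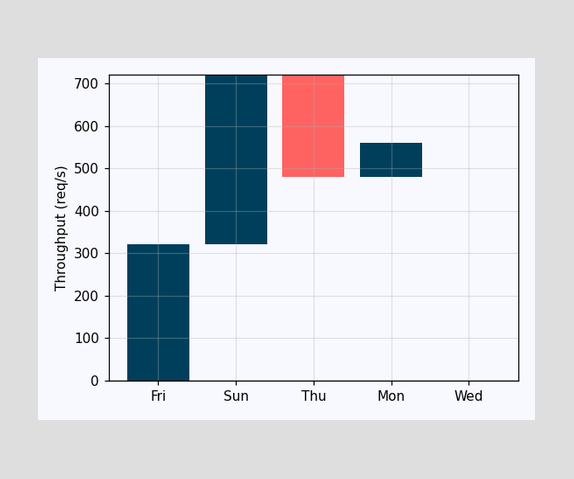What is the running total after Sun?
After Sun the running total reaches 720req/s.

720req/s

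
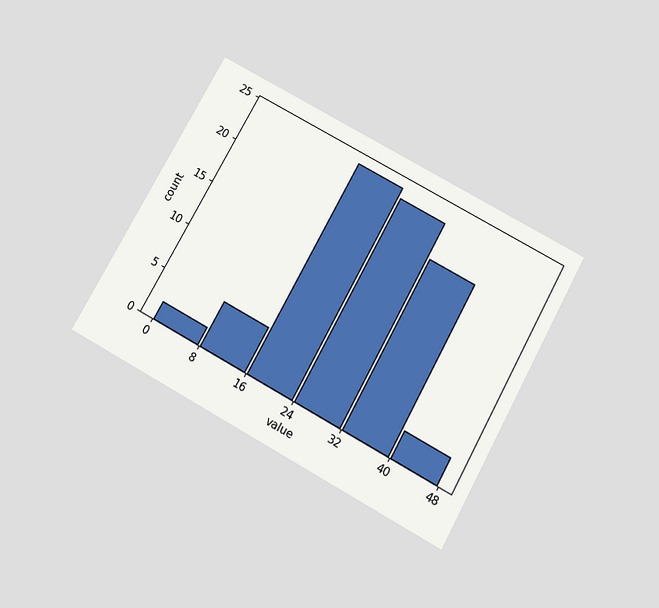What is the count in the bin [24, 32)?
23

The chart is tilted about 29° clockwise and viewed slightly from below. The [24, 32) bin has height 23.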